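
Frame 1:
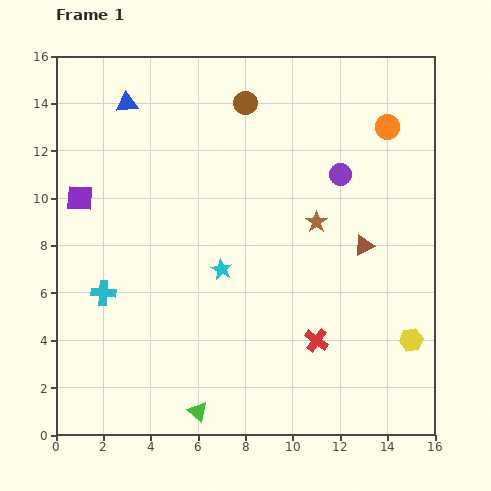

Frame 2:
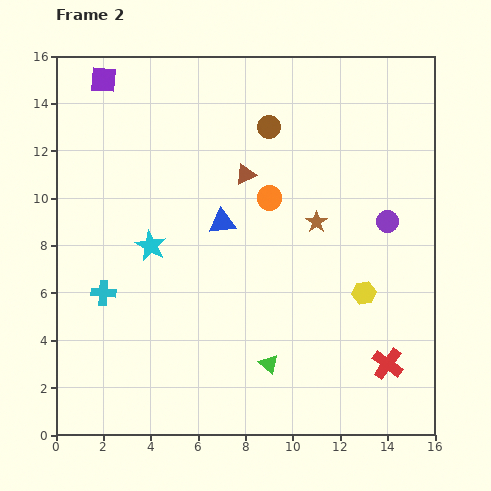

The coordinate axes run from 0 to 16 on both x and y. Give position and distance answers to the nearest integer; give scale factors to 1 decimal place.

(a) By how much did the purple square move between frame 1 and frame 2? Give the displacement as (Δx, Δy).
(1, 5)

The purple square was at (1, 10) in frame 1 and (2, 15) in frame 2.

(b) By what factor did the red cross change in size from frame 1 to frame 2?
1.3×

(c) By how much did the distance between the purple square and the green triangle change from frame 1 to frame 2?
+4

Distance in frame 1: 10. Distance in frame 2: 14.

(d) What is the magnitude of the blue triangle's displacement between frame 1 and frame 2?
6

The blue triangle moved from (3, 14) to (7, 9), a distance of √(4² + 5²) ≈ 6.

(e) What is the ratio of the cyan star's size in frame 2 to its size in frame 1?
1.5×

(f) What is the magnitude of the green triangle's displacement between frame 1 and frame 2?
4

The green triangle moved from (6, 1) to (9, 3), a distance of √(3² + 2²) ≈ 4.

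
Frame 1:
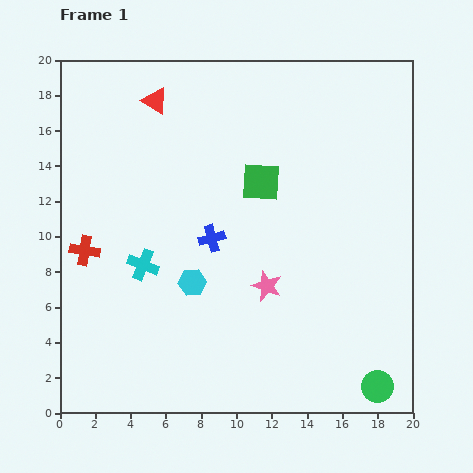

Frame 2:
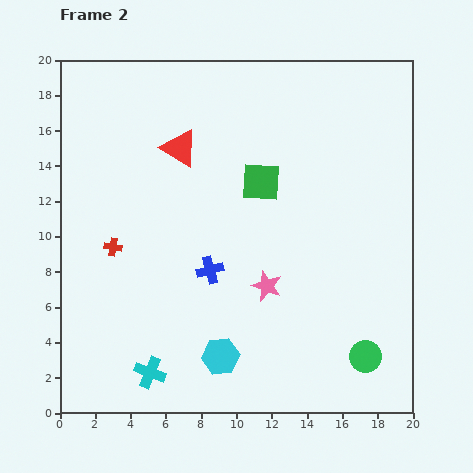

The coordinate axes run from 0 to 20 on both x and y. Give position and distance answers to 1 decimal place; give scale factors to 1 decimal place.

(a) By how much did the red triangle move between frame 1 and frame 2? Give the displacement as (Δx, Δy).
(1.4, -2.7)

The red triangle was at (5.4, 17.7) in frame 1 and (6.8, 15.0) in frame 2.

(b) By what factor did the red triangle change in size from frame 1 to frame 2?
1.4×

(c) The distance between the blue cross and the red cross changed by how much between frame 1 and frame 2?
-1.5

Distance in frame 1: 7.2. Distance in frame 2: 5.7.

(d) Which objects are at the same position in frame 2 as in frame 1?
the pink star, the green square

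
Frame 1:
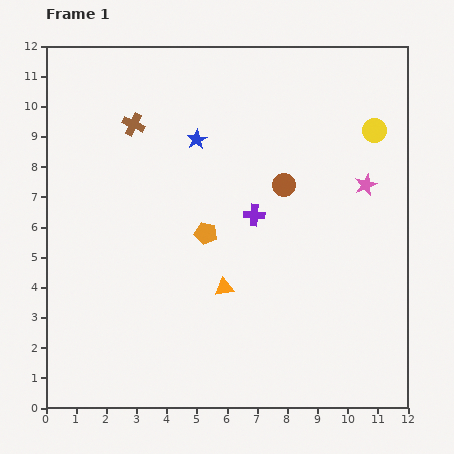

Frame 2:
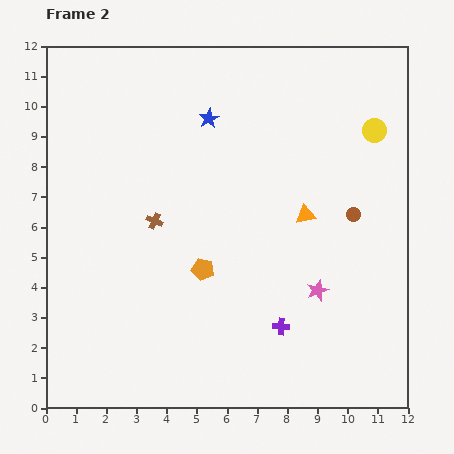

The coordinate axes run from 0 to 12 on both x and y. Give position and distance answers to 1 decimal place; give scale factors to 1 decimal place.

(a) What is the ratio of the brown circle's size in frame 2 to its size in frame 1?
0.6×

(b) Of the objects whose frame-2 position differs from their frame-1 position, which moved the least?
the blue star

(moved 0.8)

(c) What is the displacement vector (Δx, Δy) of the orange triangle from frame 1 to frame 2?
(2.7, 2.4)

The orange triangle was at (5.9, 4.0) in frame 1 and (8.6, 6.4) in frame 2.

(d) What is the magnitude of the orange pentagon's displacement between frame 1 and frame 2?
1.2

The orange pentagon moved from (5.3, 5.8) to (5.2, 4.6), a distance of √(0.1² + 1.2²) ≈ 1.2.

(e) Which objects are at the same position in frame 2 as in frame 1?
the yellow circle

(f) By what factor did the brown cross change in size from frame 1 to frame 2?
0.7×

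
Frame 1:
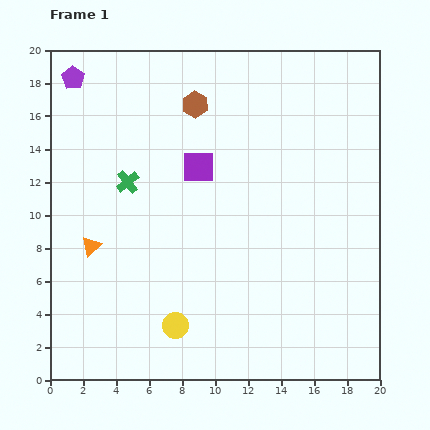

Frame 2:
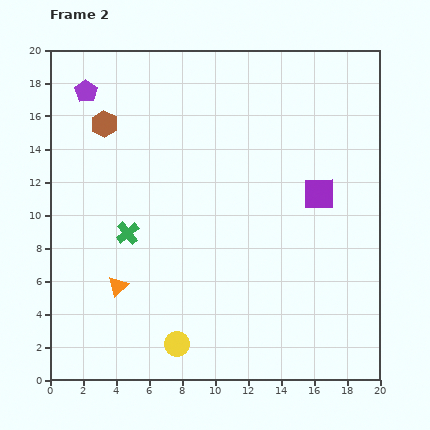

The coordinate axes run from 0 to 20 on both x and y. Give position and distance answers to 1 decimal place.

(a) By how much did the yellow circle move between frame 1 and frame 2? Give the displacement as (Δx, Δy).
(0.1, -1.1)

The yellow circle was at (7.6, 3.3) in frame 1 and (7.7, 2.2) in frame 2.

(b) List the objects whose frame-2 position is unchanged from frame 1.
none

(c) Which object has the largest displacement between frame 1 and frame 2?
the purple square

(moved 7.5; next 5.6)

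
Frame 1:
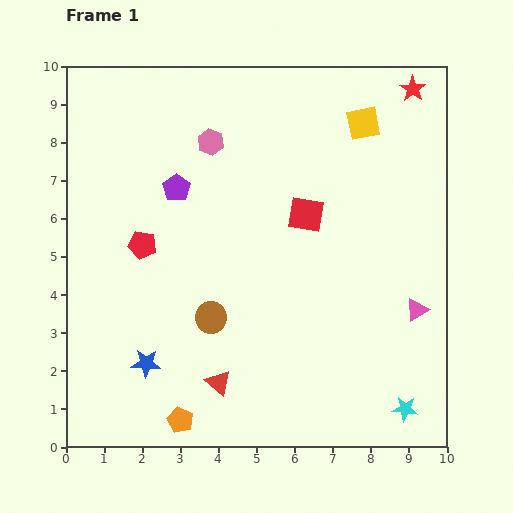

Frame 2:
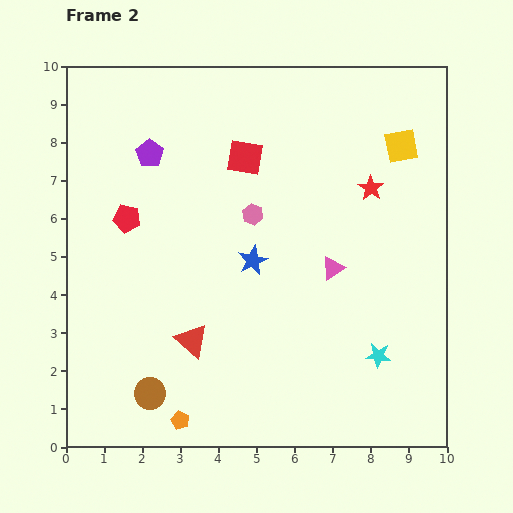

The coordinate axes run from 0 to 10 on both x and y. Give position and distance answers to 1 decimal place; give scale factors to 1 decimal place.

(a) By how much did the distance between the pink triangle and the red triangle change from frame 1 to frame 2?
-1.3

Distance in frame 1: 5.5. Distance in frame 2: 4.2.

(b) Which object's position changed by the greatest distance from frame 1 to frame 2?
the blue star

(moved 3.9; next 2.8)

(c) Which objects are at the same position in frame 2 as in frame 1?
the orange pentagon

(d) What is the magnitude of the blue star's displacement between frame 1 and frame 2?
3.9

The blue star moved from (2.1, 2.2) to (4.9, 4.9), a distance of √(2.8² + 2.7²) ≈ 3.9.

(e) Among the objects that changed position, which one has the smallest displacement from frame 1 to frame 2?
the red pentagon

(moved 0.8)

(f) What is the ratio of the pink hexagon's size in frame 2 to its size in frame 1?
0.8×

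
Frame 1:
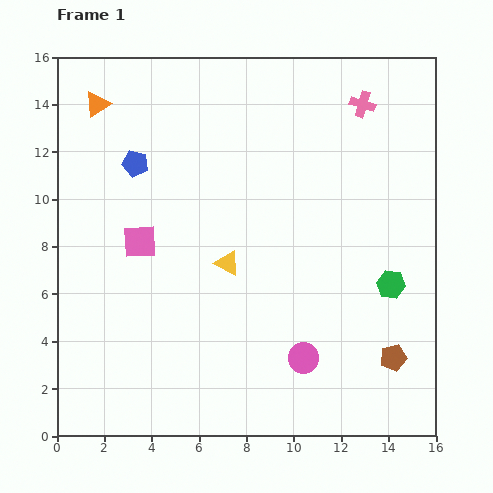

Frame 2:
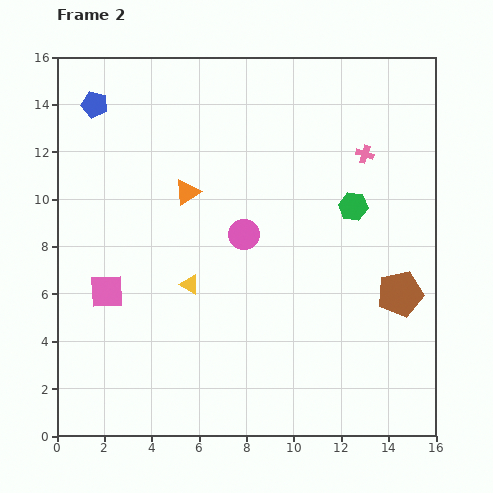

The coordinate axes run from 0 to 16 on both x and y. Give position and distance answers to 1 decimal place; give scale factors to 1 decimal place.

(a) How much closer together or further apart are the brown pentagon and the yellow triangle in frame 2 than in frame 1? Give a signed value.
+0.8

Distance in frame 1: 8.1. Distance in frame 2: 8.9.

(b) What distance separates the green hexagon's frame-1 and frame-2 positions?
3.7

The green hexagon moved from (14.1, 6.4) to (12.5, 9.7), a distance of √(1.6² + 3.3²) ≈ 3.7.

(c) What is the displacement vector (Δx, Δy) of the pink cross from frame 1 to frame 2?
(0.1, -2.1)

The pink cross was at (12.9, 14.0) in frame 1 and (13.0, 11.9) in frame 2.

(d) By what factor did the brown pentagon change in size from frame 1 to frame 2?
1.7×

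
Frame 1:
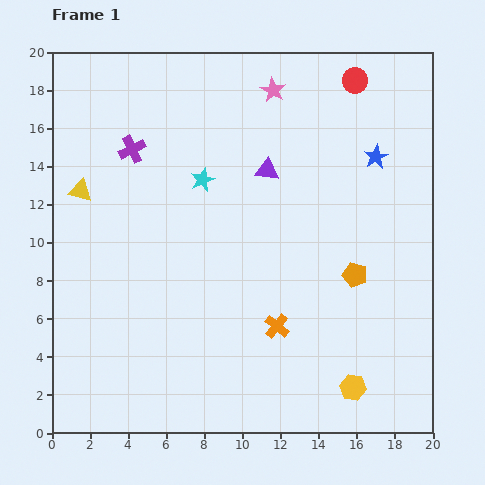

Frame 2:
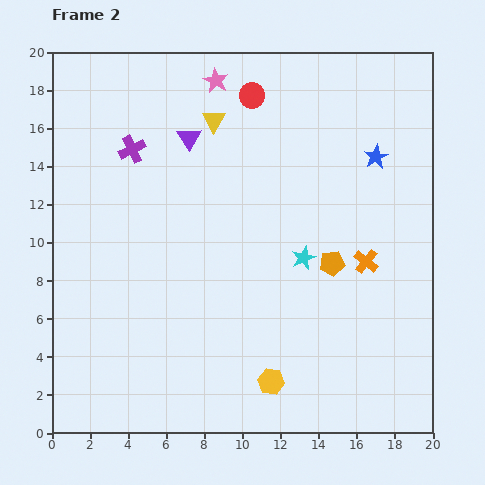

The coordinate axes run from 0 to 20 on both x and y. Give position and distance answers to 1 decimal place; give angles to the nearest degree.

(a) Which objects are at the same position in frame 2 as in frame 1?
the purple cross, the blue star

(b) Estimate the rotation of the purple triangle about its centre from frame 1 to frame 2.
51° clockwise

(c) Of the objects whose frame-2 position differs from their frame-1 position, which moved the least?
the orange pentagon

(moved 1.3)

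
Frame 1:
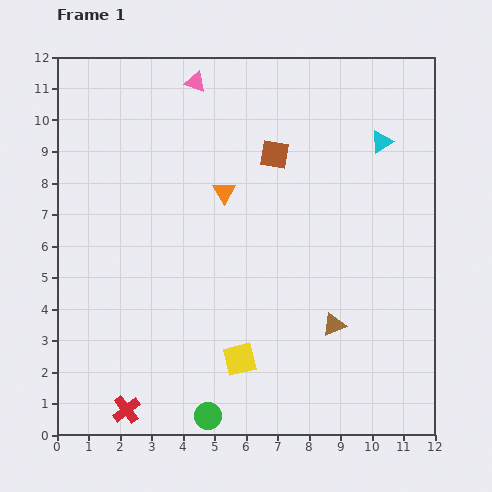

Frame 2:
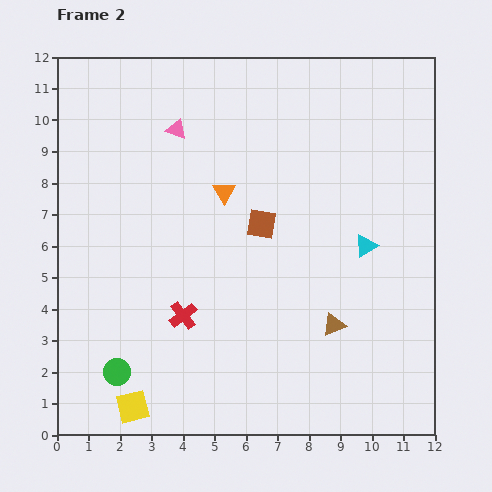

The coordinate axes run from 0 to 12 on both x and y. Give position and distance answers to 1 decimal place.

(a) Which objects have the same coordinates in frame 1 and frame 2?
the brown triangle, the orange triangle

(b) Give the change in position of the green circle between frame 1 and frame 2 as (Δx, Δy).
(-2.9, 1.4)

The green circle was at (4.8, 0.6) in frame 1 and (1.9, 2.0) in frame 2.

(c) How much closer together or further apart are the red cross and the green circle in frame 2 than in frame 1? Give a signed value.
+0.2

Distance in frame 1: 2.6. Distance in frame 2: 2.8.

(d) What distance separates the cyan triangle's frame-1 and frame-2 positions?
3.3

The cyan triangle moved from (10.3, 9.3) to (9.8, 6.0), a distance of √(0.5² + 3.3²) ≈ 3.3.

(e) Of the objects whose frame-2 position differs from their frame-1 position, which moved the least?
the pink triangle

(moved 1.6)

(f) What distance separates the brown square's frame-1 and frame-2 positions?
2.2

The brown square moved from (6.9, 8.9) to (6.5, 6.7), a distance of √(0.4² + 2.2²) ≈ 2.2.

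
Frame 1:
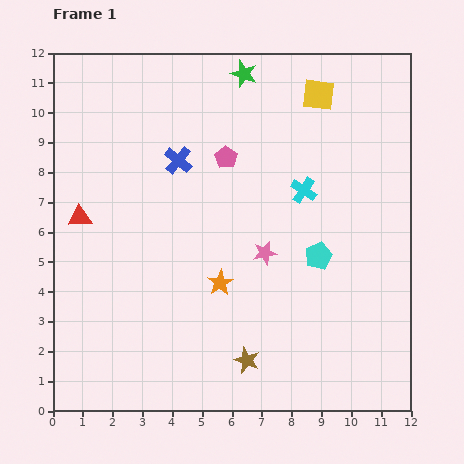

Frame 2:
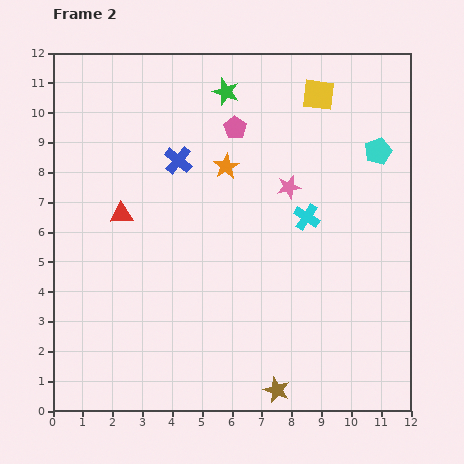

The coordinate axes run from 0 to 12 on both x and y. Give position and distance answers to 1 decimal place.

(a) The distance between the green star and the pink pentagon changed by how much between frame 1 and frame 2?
-1.7

Distance in frame 1: 2.9. Distance in frame 2: 1.2.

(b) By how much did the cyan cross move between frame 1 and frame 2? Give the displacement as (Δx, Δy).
(0.1, -0.9)

The cyan cross was at (8.4, 7.4) in frame 1 and (8.5, 6.5) in frame 2.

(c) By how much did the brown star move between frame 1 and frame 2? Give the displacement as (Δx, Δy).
(1.0, -1.0)

The brown star was at (6.5, 1.7) in frame 1 and (7.5, 0.7) in frame 2.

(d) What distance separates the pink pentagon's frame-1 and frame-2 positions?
1.0

The pink pentagon moved from (5.8, 8.5) to (6.1, 9.5), a distance of √(0.3² + 1.0²) ≈ 1.0.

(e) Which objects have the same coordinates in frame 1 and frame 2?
the yellow square, the blue cross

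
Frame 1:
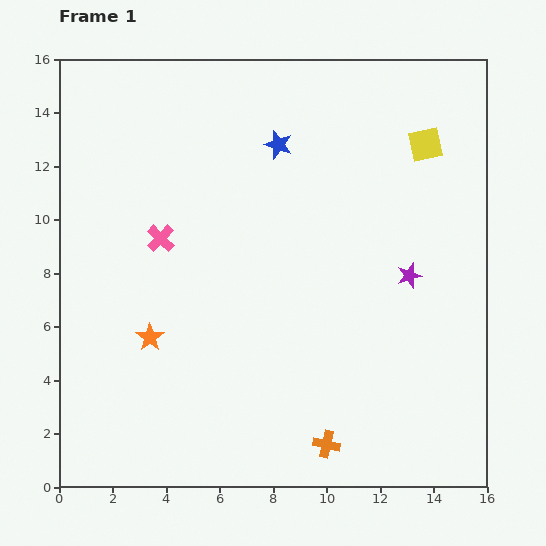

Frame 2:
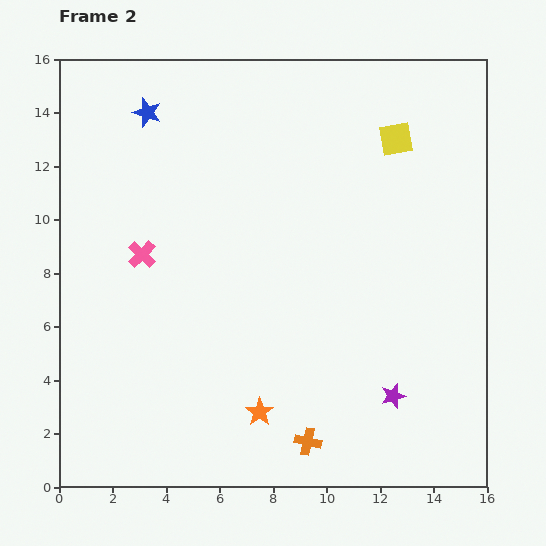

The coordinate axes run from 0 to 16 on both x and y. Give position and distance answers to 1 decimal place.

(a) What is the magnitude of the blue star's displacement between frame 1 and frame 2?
5.0

The blue star moved from (8.2, 12.8) to (3.3, 14.0), a distance of √(4.9² + 1.2²) ≈ 5.0.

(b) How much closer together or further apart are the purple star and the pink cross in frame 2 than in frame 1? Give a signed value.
+1.4

Distance in frame 1: 9.4. Distance in frame 2: 10.8.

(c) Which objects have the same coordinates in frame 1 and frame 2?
none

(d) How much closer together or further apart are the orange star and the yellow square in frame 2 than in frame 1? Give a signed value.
-1.2

Distance in frame 1: 12.6. Distance in frame 2: 11.4.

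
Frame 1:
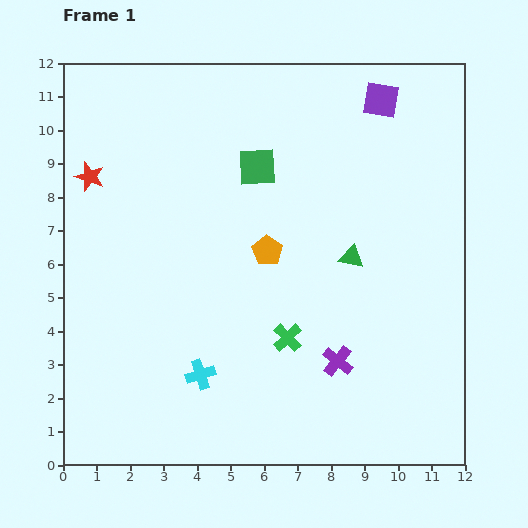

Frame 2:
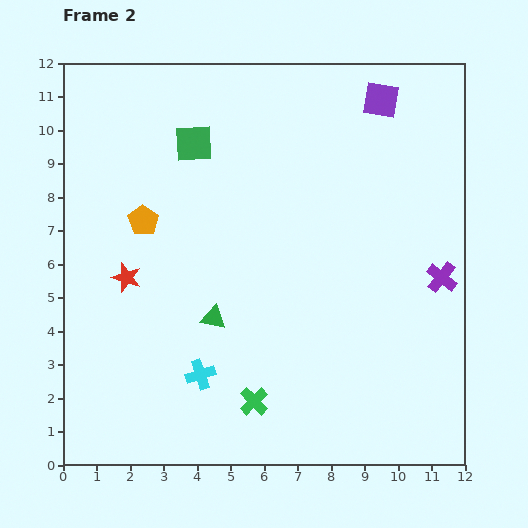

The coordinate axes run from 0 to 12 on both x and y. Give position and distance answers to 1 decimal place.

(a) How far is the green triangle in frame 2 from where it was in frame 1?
4.5

The green triangle moved from (8.6, 6.2) to (4.5, 4.4), a distance of √(4.1² + 1.8²) ≈ 4.5.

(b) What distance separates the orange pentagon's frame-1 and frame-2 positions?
3.8

The orange pentagon moved from (6.1, 6.4) to (2.4, 7.3), a distance of √(3.7² + 0.9²) ≈ 3.8.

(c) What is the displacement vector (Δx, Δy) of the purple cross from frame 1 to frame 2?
(3.1, 2.5)

The purple cross was at (8.2, 3.1) in frame 1 and (11.3, 5.6) in frame 2.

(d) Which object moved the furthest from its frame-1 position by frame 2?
the green triangle

(moved 4.5; next 4.0)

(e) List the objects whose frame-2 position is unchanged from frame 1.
the cyan cross, the purple square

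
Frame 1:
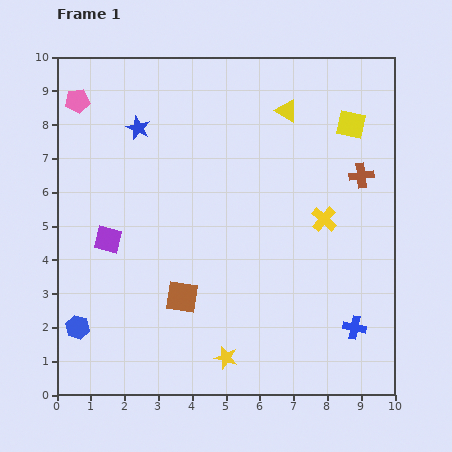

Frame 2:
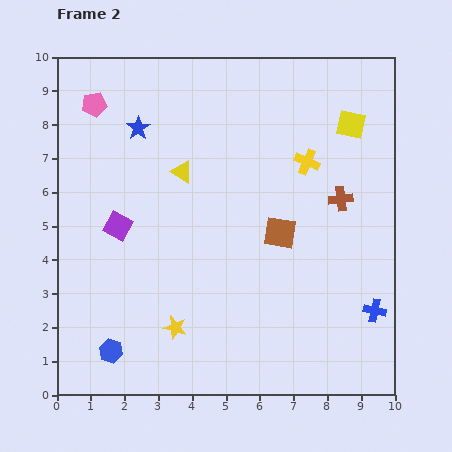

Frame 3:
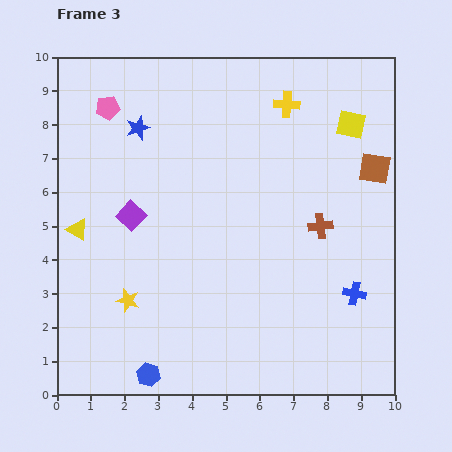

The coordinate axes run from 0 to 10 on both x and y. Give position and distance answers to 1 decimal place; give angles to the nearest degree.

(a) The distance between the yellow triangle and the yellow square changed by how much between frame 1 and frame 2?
+3.3

Distance in frame 1: 1.9. Distance in frame 2: 5.2.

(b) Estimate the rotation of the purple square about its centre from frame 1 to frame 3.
30° clockwise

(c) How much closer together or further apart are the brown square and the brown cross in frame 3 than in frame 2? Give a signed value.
+0.2

Distance in frame 2: 2.1. Distance in frame 3: 2.3.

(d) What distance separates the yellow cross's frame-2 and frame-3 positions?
1.8

The yellow cross moved from (7.4, 6.9) to (6.8, 8.6), a distance of √(0.6² + 1.7²) ≈ 1.8.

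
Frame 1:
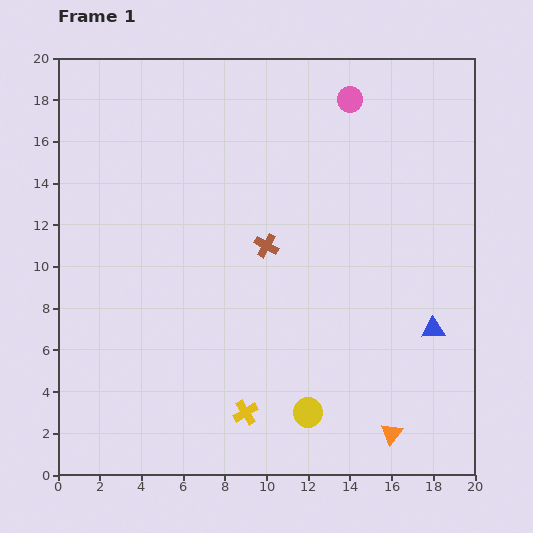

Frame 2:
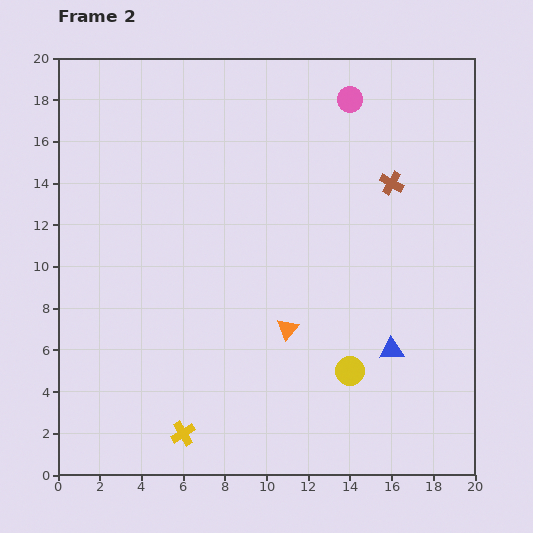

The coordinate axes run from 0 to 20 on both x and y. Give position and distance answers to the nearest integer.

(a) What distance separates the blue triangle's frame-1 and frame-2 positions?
2

The blue triangle moved from (18, 7) to (16, 6), a distance of √(2² + 1²) ≈ 2.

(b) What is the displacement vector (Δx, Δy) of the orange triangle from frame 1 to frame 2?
(-5, 5)

The orange triangle was at (16, 2) in frame 1 and (11, 7) in frame 2.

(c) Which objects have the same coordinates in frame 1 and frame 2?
the pink circle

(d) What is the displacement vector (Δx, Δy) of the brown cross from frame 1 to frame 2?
(6, 3)

The brown cross was at (10, 11) in frame 1 and (16, 14) in frame 2.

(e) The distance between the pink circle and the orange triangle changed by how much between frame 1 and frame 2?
-5

Distance in frame 1: 16. Distance in frame 2: 11.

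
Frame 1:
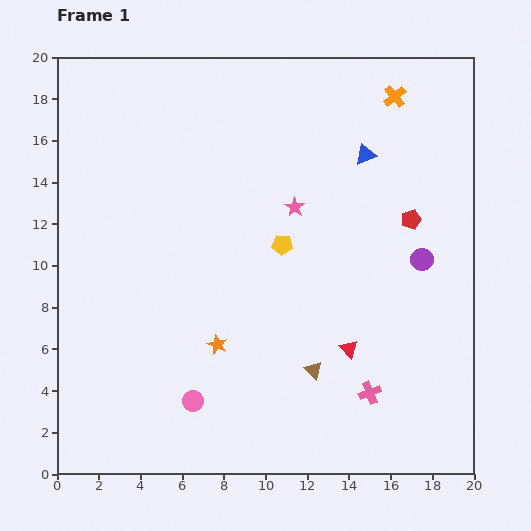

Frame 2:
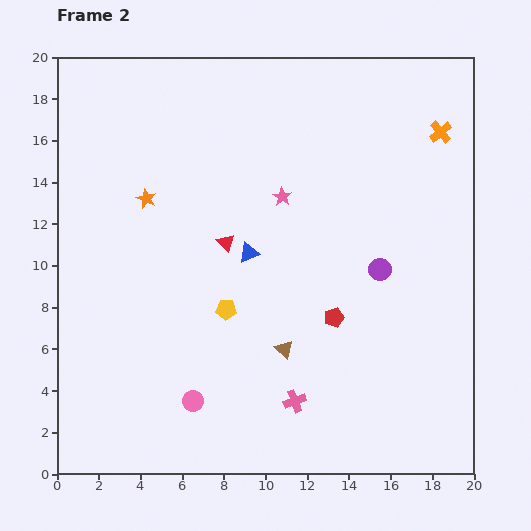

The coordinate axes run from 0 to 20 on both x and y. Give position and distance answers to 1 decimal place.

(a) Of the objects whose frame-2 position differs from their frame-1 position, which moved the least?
the pink star

(moved 0.8)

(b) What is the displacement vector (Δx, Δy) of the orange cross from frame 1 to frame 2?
(2.2, -1.7)

The orange cross was at (16.2, 18.1) in frame 1 and (18.4, 16.4) in frame 2.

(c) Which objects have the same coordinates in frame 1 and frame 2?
the pink circle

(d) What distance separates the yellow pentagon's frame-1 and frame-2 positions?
4.1

The yellow pentagon moved from (10.8, 11.0) to (8.1, 7.9), a distance of √(2.7² + 3.1²) ≈ 4.1.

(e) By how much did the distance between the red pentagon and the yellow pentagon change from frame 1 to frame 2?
-1.1

Distance in frame 1: 6.3. Distance in frame 2: 5.2.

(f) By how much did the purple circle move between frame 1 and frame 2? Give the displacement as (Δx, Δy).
(-2.0, -0.5)

The purple circle was at (17.5, 10.3) in frame 1 and (15.5, 9.8) in frame 2.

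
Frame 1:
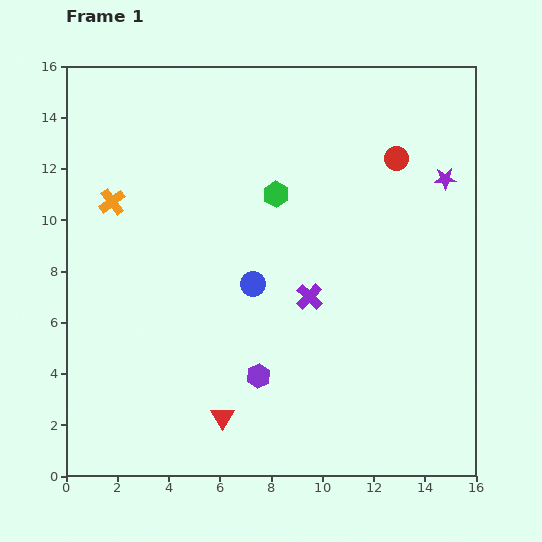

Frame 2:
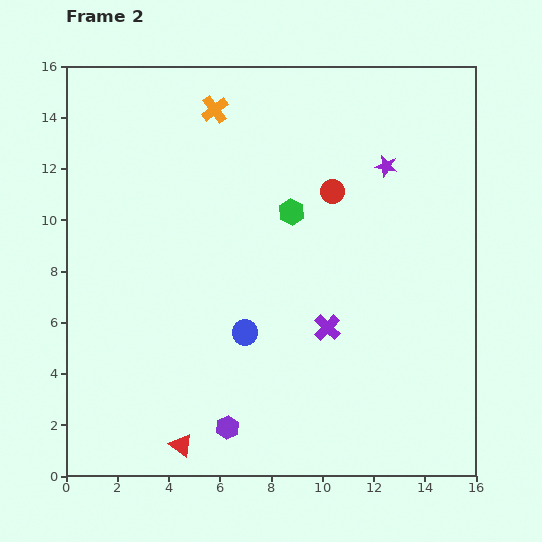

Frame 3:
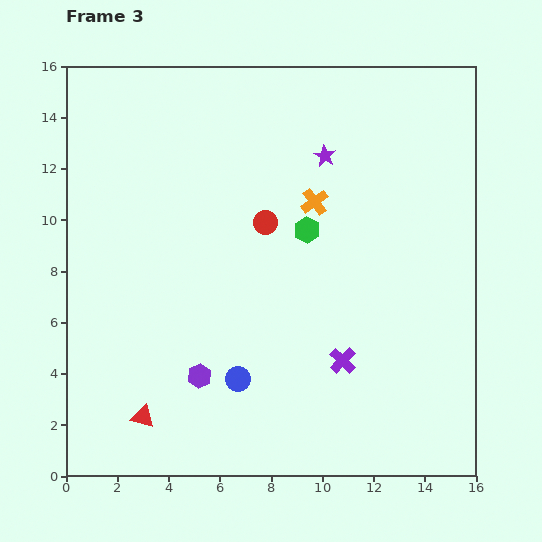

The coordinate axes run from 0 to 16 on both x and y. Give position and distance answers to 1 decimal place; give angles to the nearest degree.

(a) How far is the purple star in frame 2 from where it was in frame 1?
2.4

The purple star moved from (14.8, 11.6) to (12.5, 12.1), a distance of √(2.3² + 0.5²) ≈ 2.4.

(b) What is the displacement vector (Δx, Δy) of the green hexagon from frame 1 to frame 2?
(0.6, -0.7)

The green hexagon was at (8.2, 11.0) in frame 1 and (8.8, 10.3) in frame 2.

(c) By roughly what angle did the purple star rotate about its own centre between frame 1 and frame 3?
31° clockwise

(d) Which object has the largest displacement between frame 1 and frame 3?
the orange cross

(moved 7.9; next 5.7)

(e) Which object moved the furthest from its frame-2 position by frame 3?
the orange cross

(moved 5.3; next 2.9)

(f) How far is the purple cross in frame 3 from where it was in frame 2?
1.4

The purple cross moved from (10.2, 5.8) to (10.8, 4.5), a distance of √(0.6² + 1.3²) ≈ 1.4.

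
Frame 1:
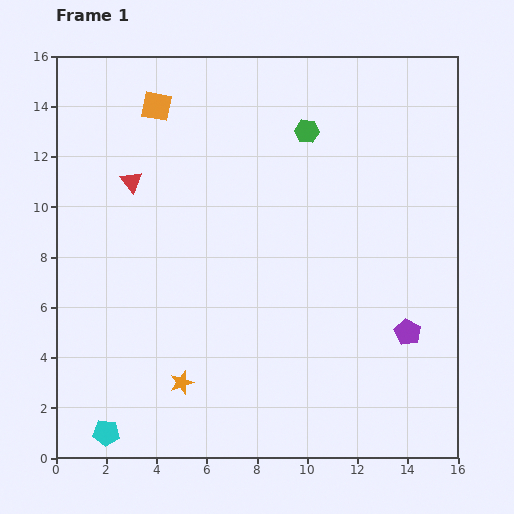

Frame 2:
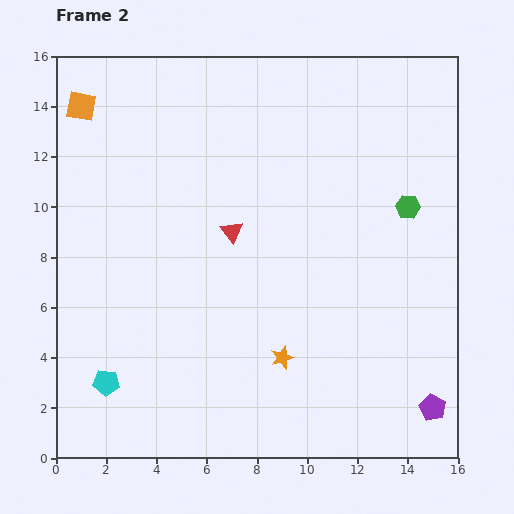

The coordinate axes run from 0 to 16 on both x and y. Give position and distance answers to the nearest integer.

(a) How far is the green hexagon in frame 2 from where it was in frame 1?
5

The green hexagon moved from (10, 13) to (14, 10), a distance of √(4² + 3²) ≈ 5.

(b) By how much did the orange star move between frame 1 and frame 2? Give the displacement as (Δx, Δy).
(4, 1)

The orange star was at (5, 3) in frame 1 and (9, 4) in frame 2.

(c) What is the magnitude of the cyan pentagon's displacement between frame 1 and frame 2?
2

The cyan pentagon moved from (2, 1) to (2, 3), a distance of √(0² + 2²) ≈ 2.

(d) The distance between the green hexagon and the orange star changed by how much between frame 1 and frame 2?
-3

Distance in frame 1: 11. Distance in frame 2: 8.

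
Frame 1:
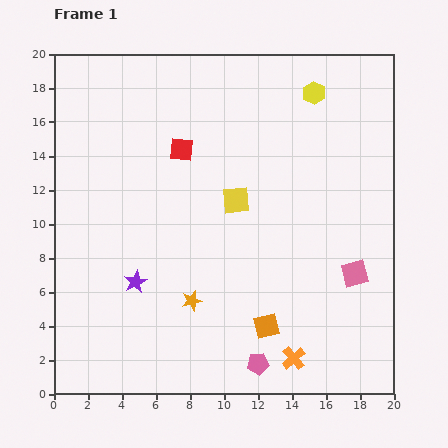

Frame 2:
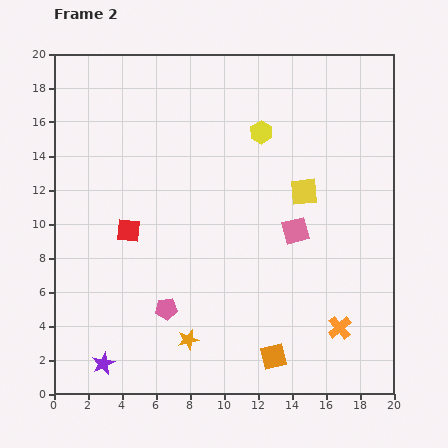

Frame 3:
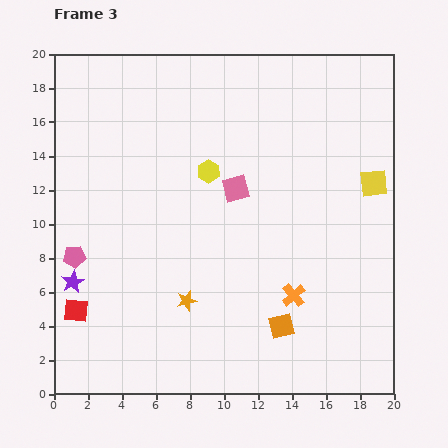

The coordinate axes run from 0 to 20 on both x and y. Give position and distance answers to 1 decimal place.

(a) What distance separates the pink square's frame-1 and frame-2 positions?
4.3

The pink square moved from (17.7, 7.1) to (14.2, 9.6), a distance of √(3.5² + 2.5²) ≈ 4.3.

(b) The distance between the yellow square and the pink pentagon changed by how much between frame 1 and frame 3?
+8.4

Distance in frame 1: 9.7. Distance in frame 3: 18.1.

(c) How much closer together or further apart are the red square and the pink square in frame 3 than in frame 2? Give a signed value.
+2.0

Distance in frame 2: 9.8. Distance in frame 3: 11.8.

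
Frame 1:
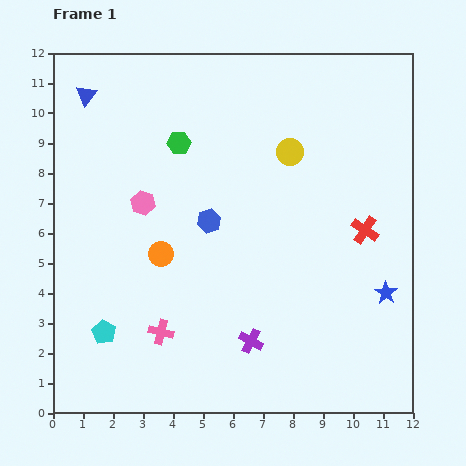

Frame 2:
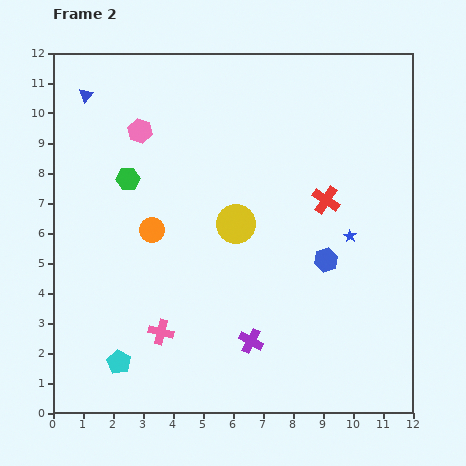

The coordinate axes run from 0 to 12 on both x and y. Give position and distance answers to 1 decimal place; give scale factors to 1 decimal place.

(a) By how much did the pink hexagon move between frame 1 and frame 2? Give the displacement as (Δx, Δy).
(-0.1, 2.4)

The pink hexagon was at (3.0, 7.0) in frame 1 and (2.9, 9.4) in frame 2.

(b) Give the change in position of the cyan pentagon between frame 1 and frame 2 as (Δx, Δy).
(0.5, -1.0)

The cyan pentagon was at (1.7, 2.7) in frame 1 and (2.2, 1.7) in frame 2.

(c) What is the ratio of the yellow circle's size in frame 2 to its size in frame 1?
1.4×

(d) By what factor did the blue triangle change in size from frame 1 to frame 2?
0.7×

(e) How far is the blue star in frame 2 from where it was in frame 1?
2.2

The blue star moved from (11.1, 4.0) to (9.9, 5.9), a distance of √(1.2² + 1.9²) ≈ 2.2.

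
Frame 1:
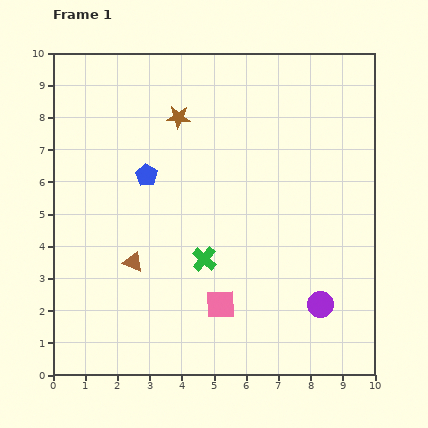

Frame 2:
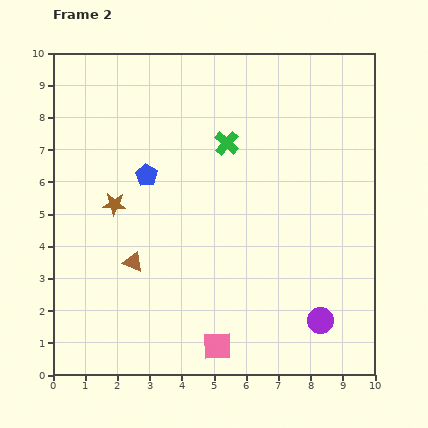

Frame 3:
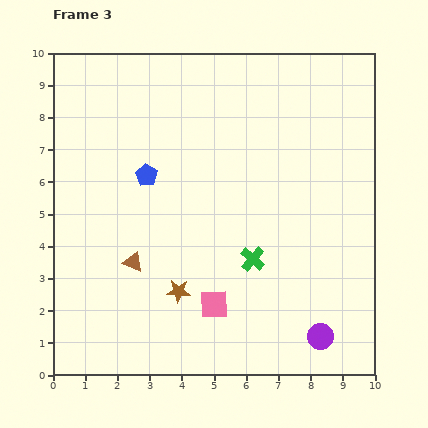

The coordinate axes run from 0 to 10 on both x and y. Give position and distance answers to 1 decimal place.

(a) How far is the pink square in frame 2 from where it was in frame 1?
1.3

The pink square moved from (5.2, 2.2) to (5.1, 0.9), a distance of √(0.1² + 1.3²) ≈ 1.3.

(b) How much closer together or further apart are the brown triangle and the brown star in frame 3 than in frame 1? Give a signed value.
-3.0

Distance in frame 1: 4.7. Distance in frame 3: 1.7.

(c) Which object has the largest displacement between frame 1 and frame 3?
the brown star

(moved 5.4; next 1.5)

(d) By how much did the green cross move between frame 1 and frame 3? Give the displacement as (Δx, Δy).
(1.5, 0.0)

The green cross was at (4.7, 3.6) in frame 1 and (6.2, 3.6) in frame 3.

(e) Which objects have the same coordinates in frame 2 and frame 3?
the brown triangle, the blue pentagon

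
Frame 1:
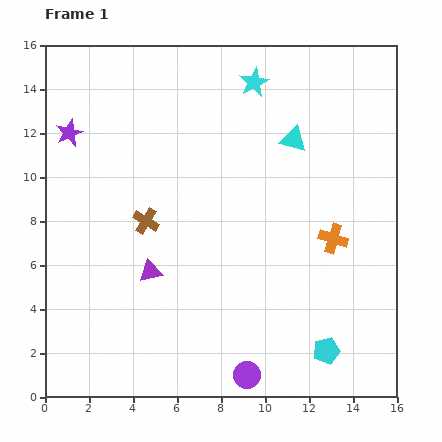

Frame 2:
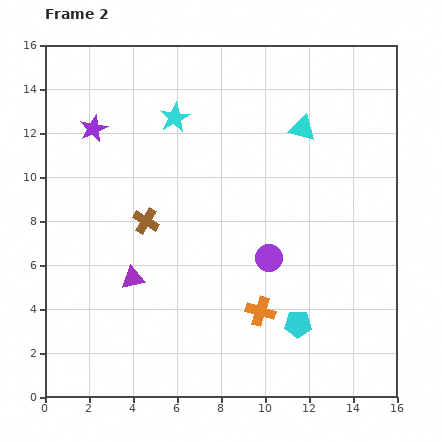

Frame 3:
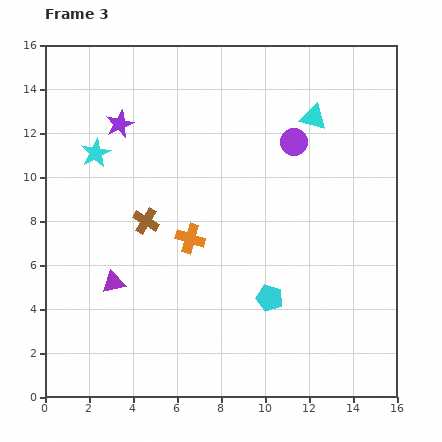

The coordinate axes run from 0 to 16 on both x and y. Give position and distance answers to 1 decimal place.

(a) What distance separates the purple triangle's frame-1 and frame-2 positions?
0.9

The purple triangle moved from (4.8, 5.7) to (4.0, 5.4), a distance of √(0.8² + 0.3²) ≈ 0.9.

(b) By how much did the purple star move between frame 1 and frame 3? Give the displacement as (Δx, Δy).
(2.3, 0.4)

The purple star was at (1.1, 12.0) in frame 1 and (3.4, 12.4) in frame 3.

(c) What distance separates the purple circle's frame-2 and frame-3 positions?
5.4

The purple circle moved from (10.2, 6.3) to (11.3, 11.6), a distance of √(1.1² + 5.3²) ≈ 5.4.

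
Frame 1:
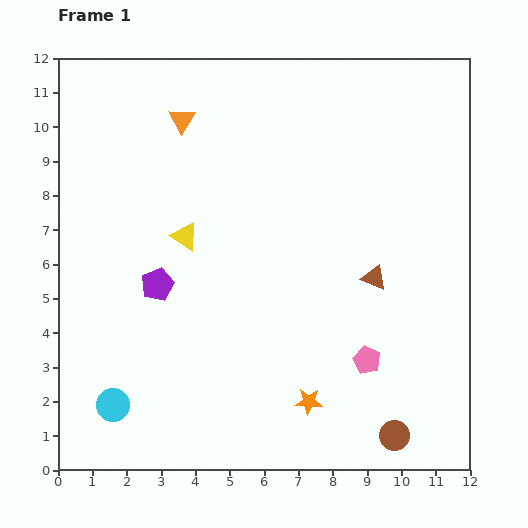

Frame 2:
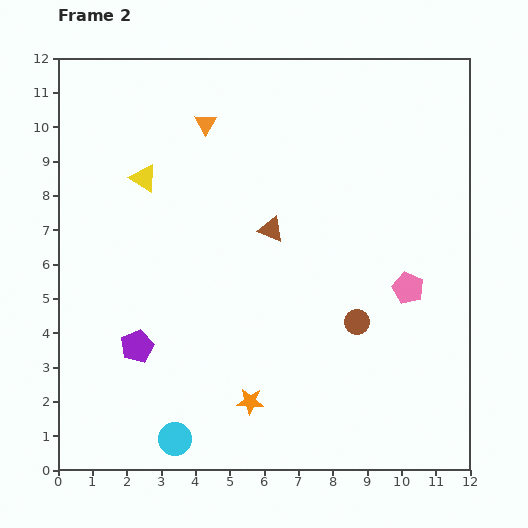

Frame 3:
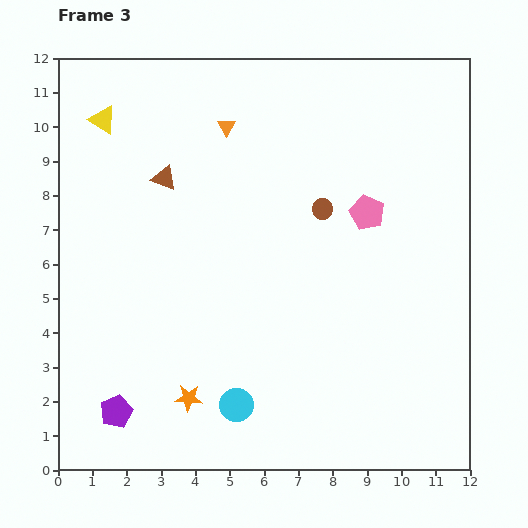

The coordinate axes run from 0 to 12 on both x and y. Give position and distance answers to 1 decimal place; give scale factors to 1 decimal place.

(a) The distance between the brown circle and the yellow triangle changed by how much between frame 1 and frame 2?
-0.9

Distance in frame 1: 8.4. Distance in frame 2: 7.5.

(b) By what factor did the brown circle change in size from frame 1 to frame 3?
0.7×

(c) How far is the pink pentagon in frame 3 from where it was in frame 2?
2.5

The pink pentagon moved from (10.2, 5.3) to (9.0, 7.5), a distance of √(1.2² + 2.2²) ≈ 2.5.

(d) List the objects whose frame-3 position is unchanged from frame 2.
none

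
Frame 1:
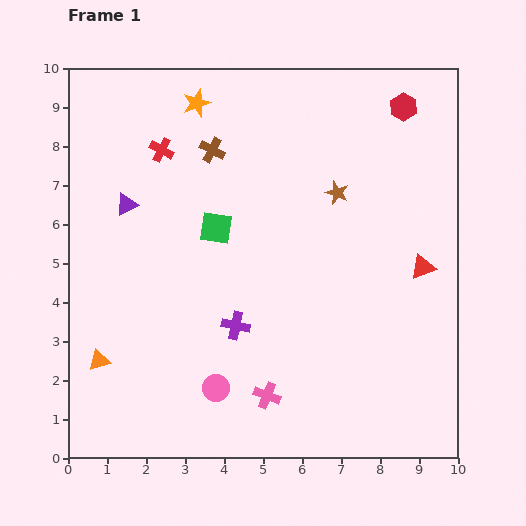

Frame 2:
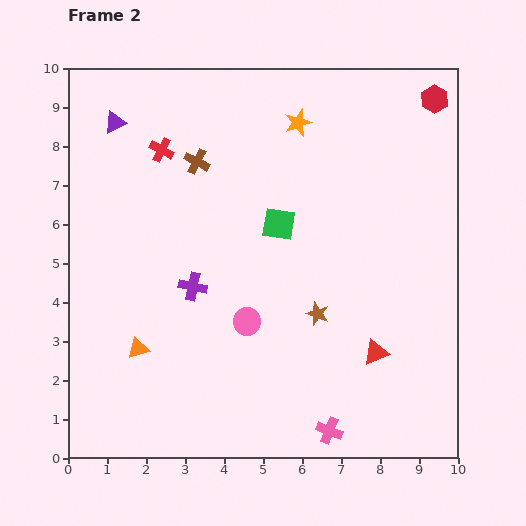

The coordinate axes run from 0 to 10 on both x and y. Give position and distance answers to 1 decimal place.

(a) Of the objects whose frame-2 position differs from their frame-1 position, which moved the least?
the brown cross

(moved 0.5)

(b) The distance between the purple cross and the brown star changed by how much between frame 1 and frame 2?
-1.0

Distance in frame 1: 4.3. Distance in frame 2: 3.3.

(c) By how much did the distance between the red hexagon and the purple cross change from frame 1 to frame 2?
+0.7

Distance in frame 1: 7.1. Distance in frame 2: 7.8.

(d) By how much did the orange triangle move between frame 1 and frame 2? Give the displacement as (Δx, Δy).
(1.0, 0.3)

The orange triangle was at (0.8, 2.5) in frame 1 and (1.8, 2.8) in frame 2.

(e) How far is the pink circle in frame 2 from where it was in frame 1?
1.9

The pink circle moved from (3.8, 1.8) to (4.6, 3.5), a distance of √(0.8² + 1.7²) ≈ 1.9.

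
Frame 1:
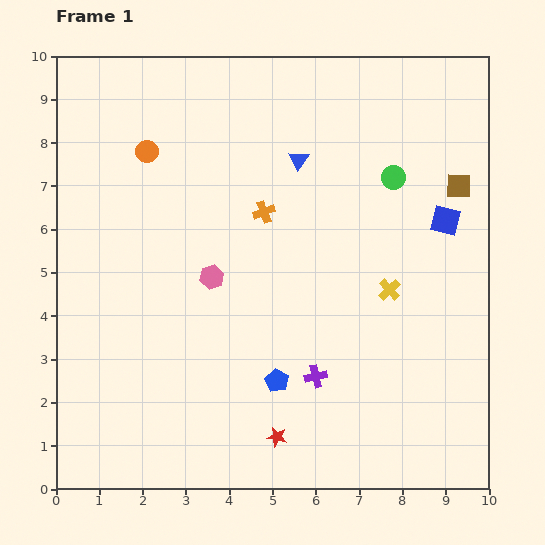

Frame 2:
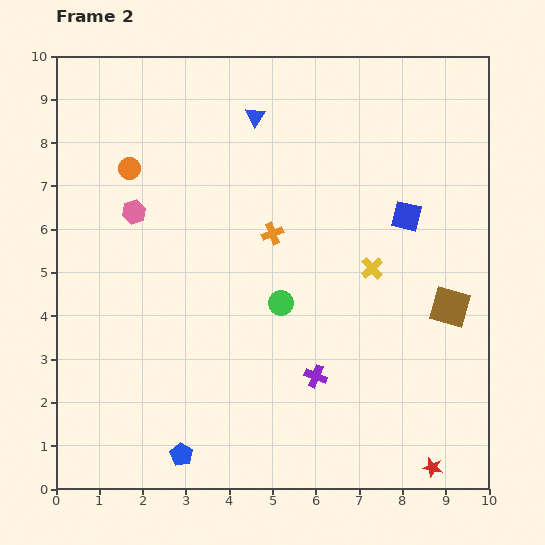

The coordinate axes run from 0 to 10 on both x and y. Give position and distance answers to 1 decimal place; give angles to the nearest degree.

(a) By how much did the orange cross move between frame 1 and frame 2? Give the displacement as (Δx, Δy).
(0.2, -0.5)

The orange cross was at (4.8, 6.4) in frame 1 and (5.0, 5.9) in frame 2.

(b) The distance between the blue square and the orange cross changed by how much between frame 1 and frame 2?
-1.1

Distance in frame 1: 4.2. Distance in frame 2: 3.1.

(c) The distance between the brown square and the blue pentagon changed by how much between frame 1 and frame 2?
+0.9

Distance in frame 1: 6.2. Distance in frame 2: 7.1.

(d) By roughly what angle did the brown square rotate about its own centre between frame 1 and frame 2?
15° clockwise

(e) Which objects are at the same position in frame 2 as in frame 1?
the purple cross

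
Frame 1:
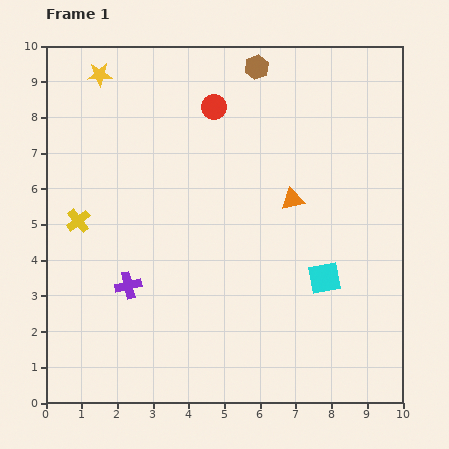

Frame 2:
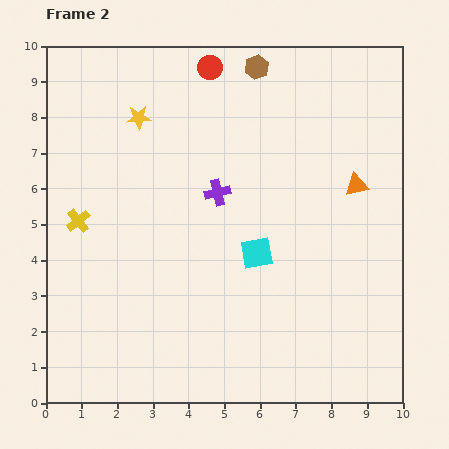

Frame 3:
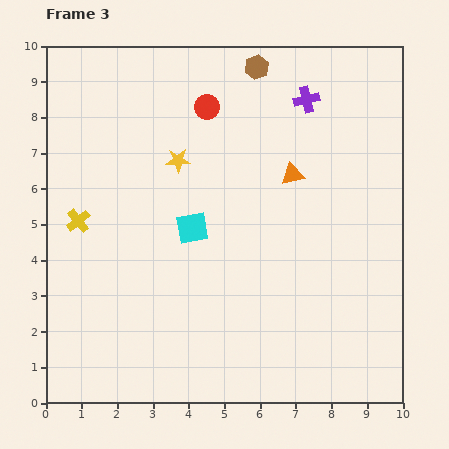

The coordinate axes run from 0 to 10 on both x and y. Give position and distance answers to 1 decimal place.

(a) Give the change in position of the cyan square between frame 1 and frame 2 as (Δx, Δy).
(-1.9, 0.7)

The cyan square was at (7.8, 3.5) in frame 1 and (5.9, 4.2) in frame 2.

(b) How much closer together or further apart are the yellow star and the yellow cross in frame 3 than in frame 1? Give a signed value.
-0.8

Distance in frame 1: 4.1. Distance in frame 3: 3.3.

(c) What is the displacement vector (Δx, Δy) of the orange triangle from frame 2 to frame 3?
(-1.8, 0.3)

The orange triangle was at (8.7, 6.1) in frame 2 and (6.9, 6.4) in frame 3.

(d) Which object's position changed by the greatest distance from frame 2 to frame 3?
the purple cross

(moved 3.6; next 1.9)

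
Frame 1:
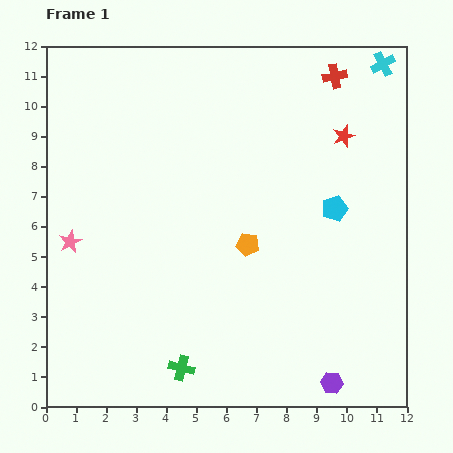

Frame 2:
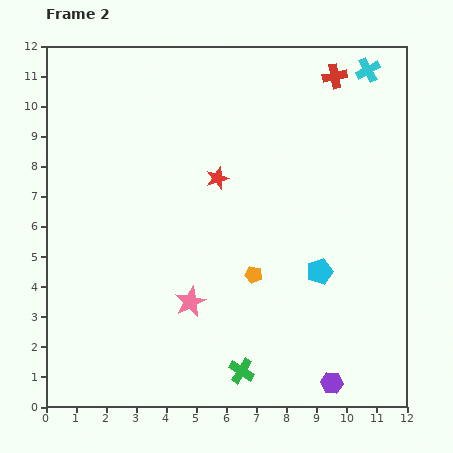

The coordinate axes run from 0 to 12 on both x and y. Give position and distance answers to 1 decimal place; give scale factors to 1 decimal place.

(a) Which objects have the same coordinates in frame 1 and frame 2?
the purple hexagon, the red cross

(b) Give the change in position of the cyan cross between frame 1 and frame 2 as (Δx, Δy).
(-0.5, -0.2)

The cyan cross was at (11.2, 11.4) in frame 1 and (10.7, 11.2) in frame 2.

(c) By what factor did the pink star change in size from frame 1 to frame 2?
1.3×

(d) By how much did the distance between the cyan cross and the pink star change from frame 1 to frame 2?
-2.3

Distance in frame 1: 12.0. Distance in frame 2: 9.7.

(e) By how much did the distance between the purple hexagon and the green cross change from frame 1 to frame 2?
-2.0

Distance in frame 1: 5.0. Distance in frame 2: 3.0.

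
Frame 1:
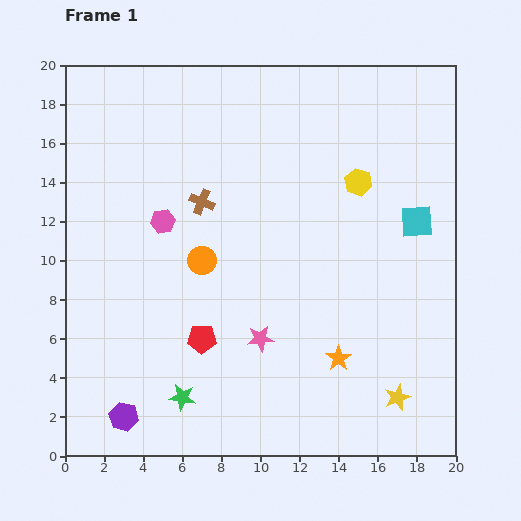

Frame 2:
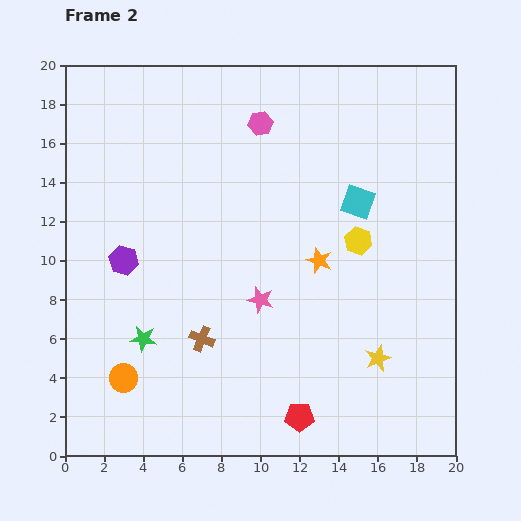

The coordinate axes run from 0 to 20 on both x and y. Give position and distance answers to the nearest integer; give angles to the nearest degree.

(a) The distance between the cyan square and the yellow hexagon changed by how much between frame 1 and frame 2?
-2

Distance in frame 1: 4. Distance in frame 2: 2.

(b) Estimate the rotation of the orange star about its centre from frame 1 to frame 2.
16° counter-clockwise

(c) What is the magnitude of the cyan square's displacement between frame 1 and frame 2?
3

The cyan square moved from (18, 12) to (15, 13), a distance of √(3² + 1²) ≈ 3.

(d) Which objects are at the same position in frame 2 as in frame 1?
none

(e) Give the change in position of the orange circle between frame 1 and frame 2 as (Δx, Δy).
(-4, -6)

The orange circle was at (7, 10) in frame 1 and (3, 4) in frame 2.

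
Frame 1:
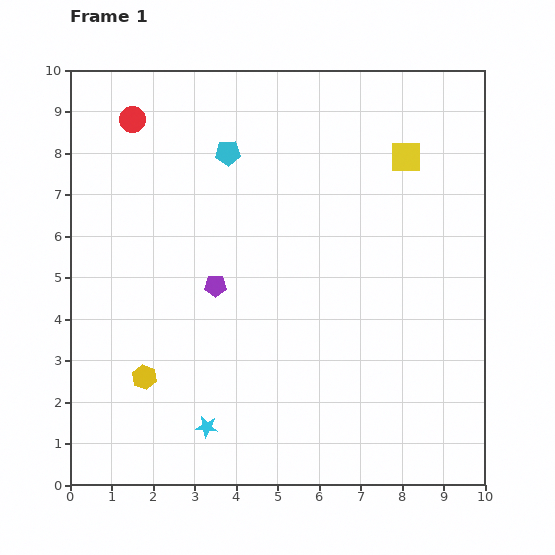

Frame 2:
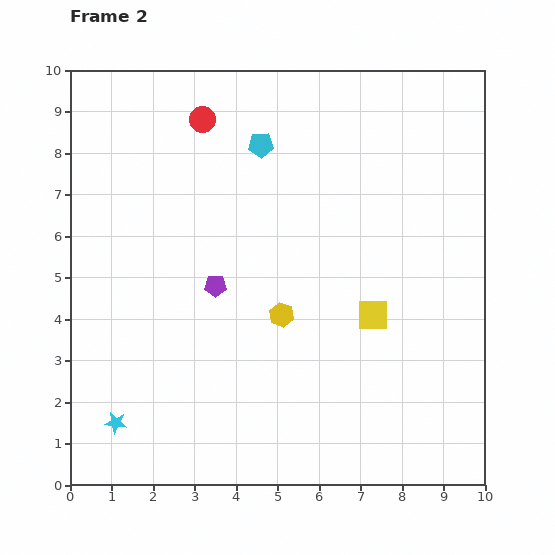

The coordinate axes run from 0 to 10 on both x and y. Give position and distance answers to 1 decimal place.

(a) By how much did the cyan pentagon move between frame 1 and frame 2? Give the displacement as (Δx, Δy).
(0.8, 0.2)

The cyan pentagon was at (3.8, 8.0) in frame 1 and (4.6, 8.2) in frame 2.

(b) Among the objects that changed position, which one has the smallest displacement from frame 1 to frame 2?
the cyan pentagon

(moved 0.8)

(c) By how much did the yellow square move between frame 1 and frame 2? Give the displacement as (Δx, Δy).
(-0.8, -3.8)

The yellow square was at (8.1, 7.9) in frame 1 and (7.3, 4.1) in frame 2.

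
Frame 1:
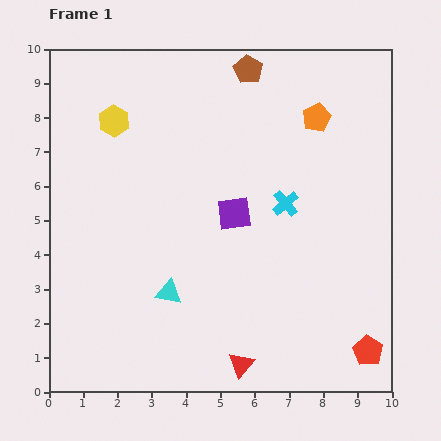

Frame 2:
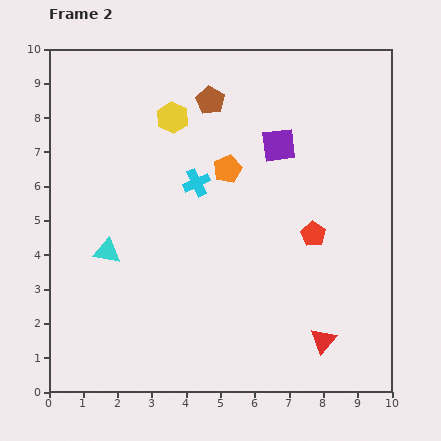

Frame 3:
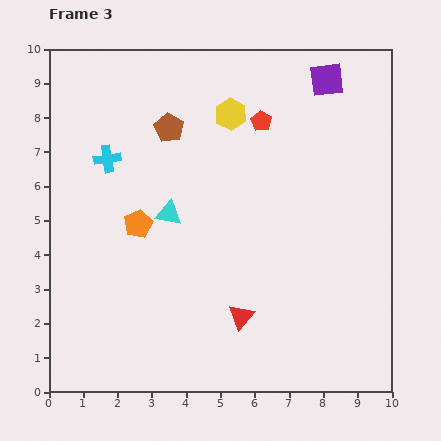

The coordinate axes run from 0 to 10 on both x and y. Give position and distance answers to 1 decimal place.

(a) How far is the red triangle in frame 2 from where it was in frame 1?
2.5

The red triangle moved from (5.6, 0.8) to (8.0, 1.5), a distance of √(2.4² + 0.7²) ≈ 2.5.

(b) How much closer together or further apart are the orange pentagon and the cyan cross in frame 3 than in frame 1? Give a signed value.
-0.6

Distance in frame 1: 2.7. Distance in frame 3: 2.1.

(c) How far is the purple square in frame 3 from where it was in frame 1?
4.7

The purple square moved from (5.4, 5.2) to (8.1, 9.1), a distance of √(2.7² + 3.9²) ≈ 4.7.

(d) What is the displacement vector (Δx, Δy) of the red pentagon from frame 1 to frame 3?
(-3.1, 6.7)

The red pentagon was at (9.3, 1.2) in frame 1 and (6.2, 7.9) in frame 3.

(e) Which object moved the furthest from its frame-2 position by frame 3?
the red pentagon

(moved 3.6; next 3.1)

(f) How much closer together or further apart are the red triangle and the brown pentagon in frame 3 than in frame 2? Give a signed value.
-1.8

Distance in frame 2: 7.7. Distance in frame 3: 5.9.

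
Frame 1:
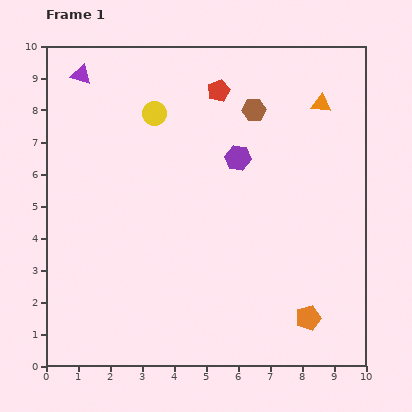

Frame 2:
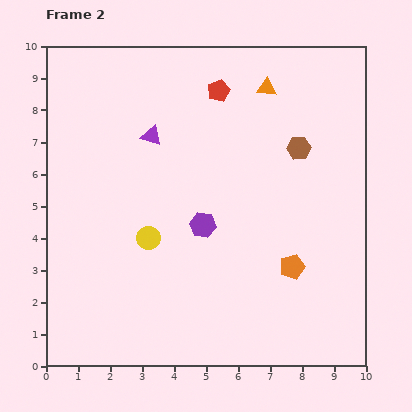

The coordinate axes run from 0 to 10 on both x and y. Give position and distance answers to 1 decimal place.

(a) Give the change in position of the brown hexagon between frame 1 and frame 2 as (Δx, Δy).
(1.4, -1.2)

The brown hexagon was at (6.5, 8.0) in frame 1 and (7.9, 6.8) in frame 2.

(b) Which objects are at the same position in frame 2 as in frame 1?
the red pentagon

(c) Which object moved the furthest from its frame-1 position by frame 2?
the yellow circle

(moved 3.9; next 2.9)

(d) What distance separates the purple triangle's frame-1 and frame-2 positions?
2.9

The purple triangle moved from (1.1, 9.1) to (3.3, 7.2), a distance of √(2.2² + 1.9²) ≈ 2.9.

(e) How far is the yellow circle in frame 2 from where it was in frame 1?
3.9

The yellow circle moved from (3.4, 7.9) to (3.2, 4.0), a distance of √(0.2² + 3.9²) ≈ 3.9.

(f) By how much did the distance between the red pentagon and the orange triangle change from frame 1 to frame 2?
-1.7

Distance in frame 1: 3.2. Distance in frame 2: 1.5.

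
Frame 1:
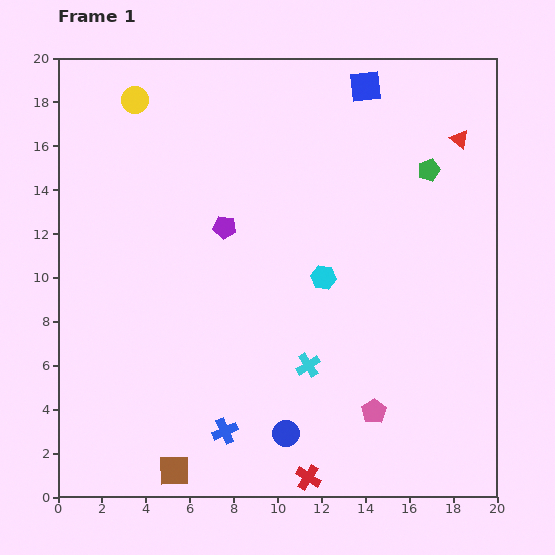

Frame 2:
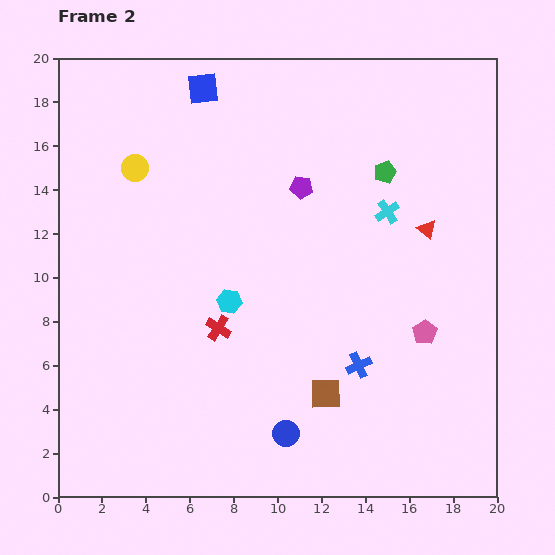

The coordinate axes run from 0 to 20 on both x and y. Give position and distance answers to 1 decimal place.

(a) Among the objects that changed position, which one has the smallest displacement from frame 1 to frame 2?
the green pentagon

(moved 2.0)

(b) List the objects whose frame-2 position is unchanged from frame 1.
the blue circle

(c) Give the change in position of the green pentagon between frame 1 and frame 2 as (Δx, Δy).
(-2.0, -0.1)

The green pentagon was at (16.9, 14.9) in frame 1 and (14.9, 14.8) in frame 2.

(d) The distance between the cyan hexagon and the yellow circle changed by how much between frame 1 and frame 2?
-4.3

Distance in frame 1: 11.8. Distance in frame 2: 7.5.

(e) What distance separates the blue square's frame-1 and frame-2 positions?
7.4

The blue square moved from (14.0, 18.7) to (6.6, 18.6), a distance of √(7.4² + 0.1²) ≈ 7.4.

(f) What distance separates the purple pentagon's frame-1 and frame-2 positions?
3.9

The purple pentagon moved from (7.6, 12.3) to (11.1, 14.1), a distance of √(3.5² + 1.8²) ≈ 3.9.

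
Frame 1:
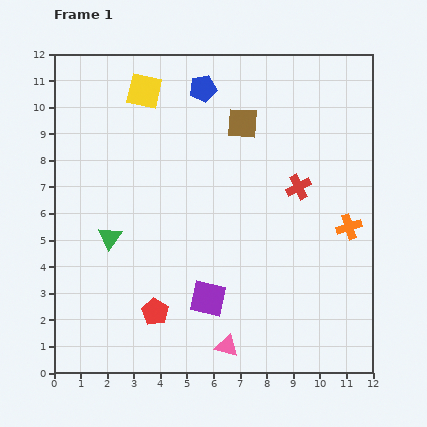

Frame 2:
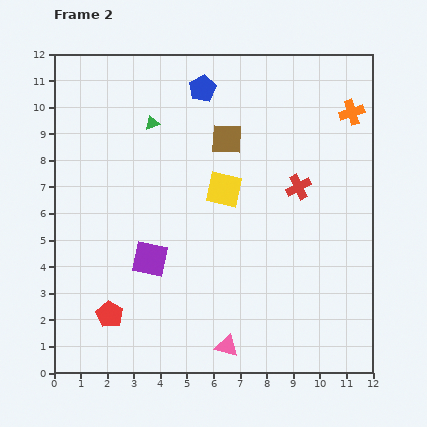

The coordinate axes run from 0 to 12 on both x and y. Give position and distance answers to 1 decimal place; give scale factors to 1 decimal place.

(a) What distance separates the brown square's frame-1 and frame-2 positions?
0.8

The brown square moved from (7.1, 9.4) to (6.5, 8.8), a distance of √(0.6² + 0.6²) ≈ 0.8.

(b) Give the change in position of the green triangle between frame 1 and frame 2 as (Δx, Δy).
(1.6, 4.3)

The green triangle was at (2.1, 5.1) in frame 1 and (3.7, 9.4) in frame 2.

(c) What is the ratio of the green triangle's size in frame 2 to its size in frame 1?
0.6×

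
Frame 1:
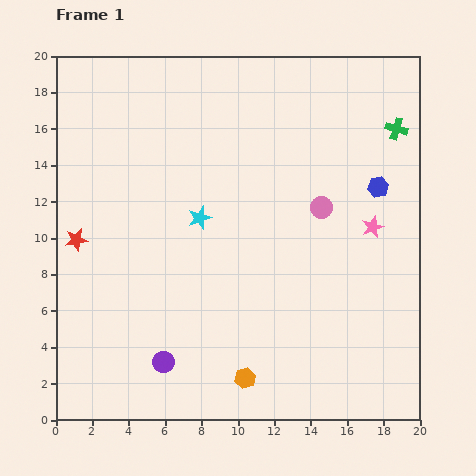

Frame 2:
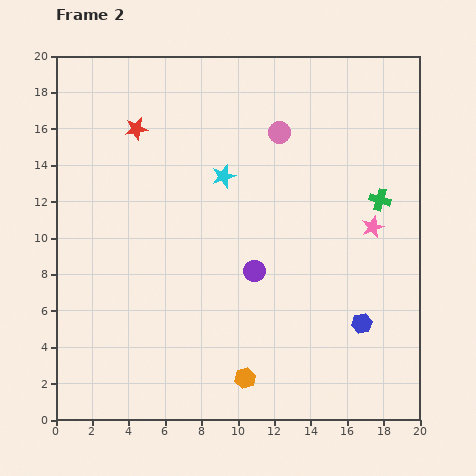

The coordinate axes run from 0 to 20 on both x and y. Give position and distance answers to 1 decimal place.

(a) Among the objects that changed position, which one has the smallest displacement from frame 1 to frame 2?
the cyan star

(moved 2.6)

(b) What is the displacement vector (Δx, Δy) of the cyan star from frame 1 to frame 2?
(1.3, 2.3)

The cyan star was at (7.9, 11.1) in frame 1 and (9.2, 13.4) in frame 2.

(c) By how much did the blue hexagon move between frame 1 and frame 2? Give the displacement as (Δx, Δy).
(-0.9, -7.5)

The blue hexagon was at (17.7, 12.8) in frame 1 and (16.8, 5.3) in frame 2.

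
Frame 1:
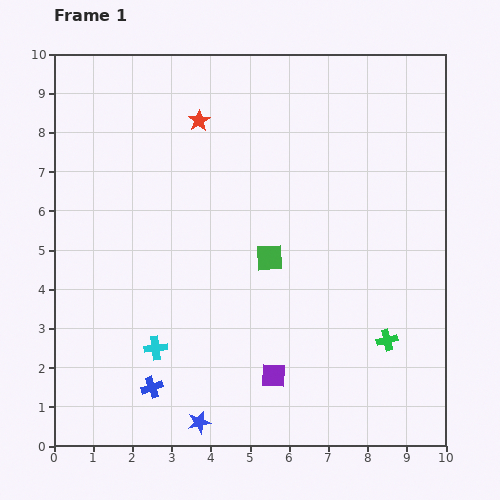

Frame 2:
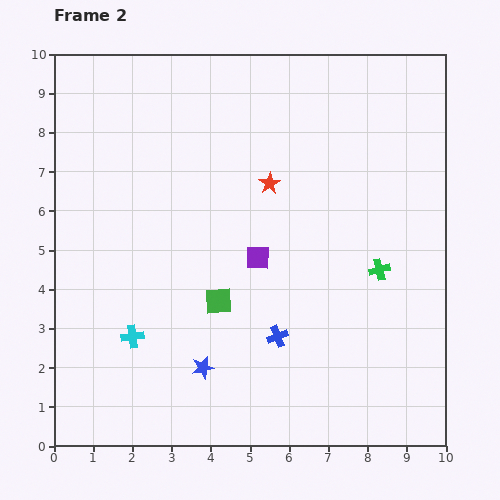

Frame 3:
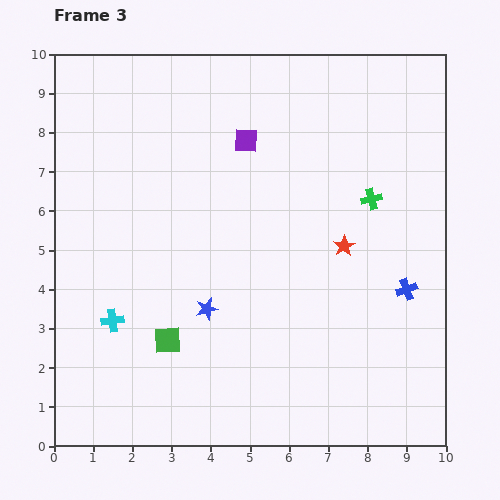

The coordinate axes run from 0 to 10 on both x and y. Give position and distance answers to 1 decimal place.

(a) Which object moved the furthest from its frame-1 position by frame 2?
the blue cross

(moved 3.5; next 3.0)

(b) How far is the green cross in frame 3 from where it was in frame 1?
3.6

The green cross moved from (8.5, 2.7) to (8.1, 6.3), a distance of √(0.4² + 3.6²) ≈ 3.6.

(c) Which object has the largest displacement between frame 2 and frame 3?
the blue cross

(moved 3.5; next 3.0)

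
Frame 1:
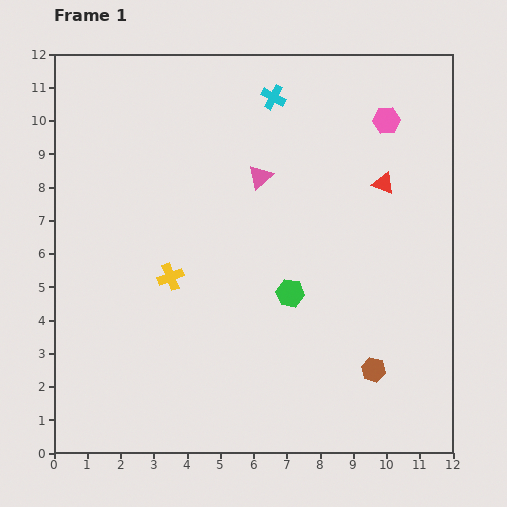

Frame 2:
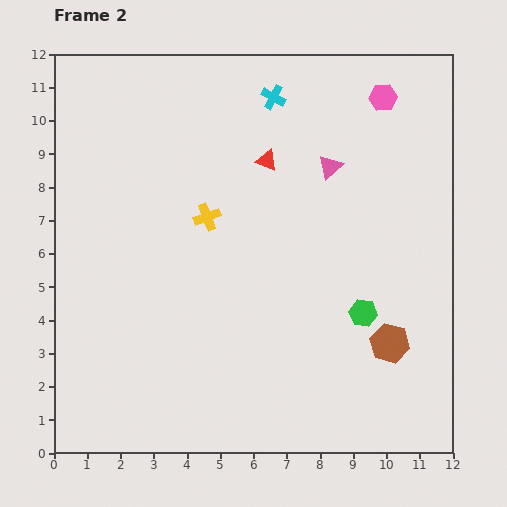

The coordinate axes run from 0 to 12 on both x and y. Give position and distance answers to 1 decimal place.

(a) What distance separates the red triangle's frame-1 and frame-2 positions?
3.6

The red triangle moved from (9.9, 8.1) to (6.4, 8.8), a distance of √(3.5² + 0.7²) ≈ 3.6.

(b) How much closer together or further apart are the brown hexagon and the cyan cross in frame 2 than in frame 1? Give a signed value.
-0.5

Distance in frame 1: 8.7. Distance in frame 2: 8.2.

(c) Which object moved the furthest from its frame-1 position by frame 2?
the red triangle

(moved 3.6; next 2.3)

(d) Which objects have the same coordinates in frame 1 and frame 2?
the cyan cross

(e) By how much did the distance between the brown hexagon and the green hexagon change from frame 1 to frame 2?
-2.2

Distance in frame 1: 3.4. Distance in frame 2: 1.2.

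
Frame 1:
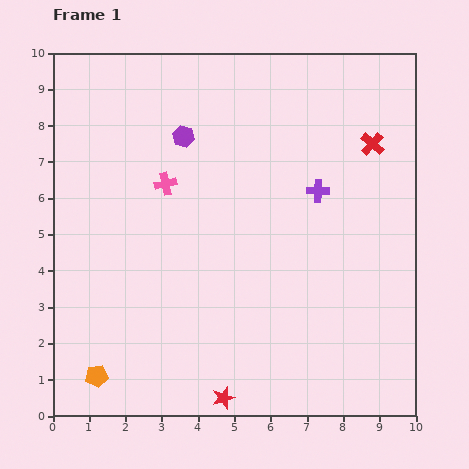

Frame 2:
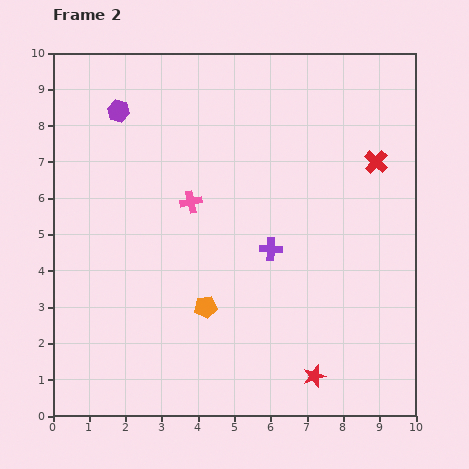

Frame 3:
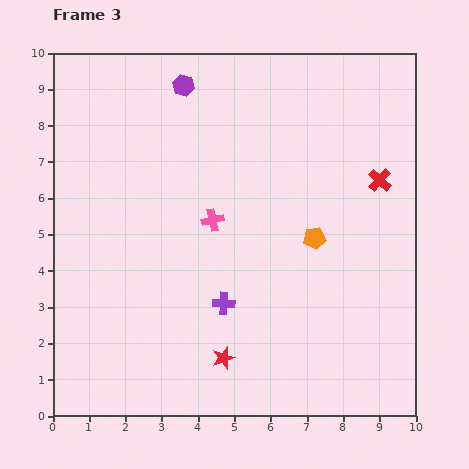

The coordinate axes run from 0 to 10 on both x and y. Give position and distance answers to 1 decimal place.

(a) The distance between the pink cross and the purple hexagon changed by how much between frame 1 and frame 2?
+1.8

Distance in frame 1: 1.4. Distance in frame 2: 3.2.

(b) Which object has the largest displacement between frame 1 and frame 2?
the orange pentagon

(moved 3.6; next 2.6)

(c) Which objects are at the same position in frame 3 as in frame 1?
none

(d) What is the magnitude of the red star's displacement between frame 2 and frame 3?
2.5

The red star moved from (7.2, 1.1) to (4.7, 1.6), a distance of √(2.5² + 0.5²) ≈ 2.5.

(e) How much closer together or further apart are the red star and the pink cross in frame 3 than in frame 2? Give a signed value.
-2.1

Distance in frame 2: 5.9. Distance in frame 3: 3.8.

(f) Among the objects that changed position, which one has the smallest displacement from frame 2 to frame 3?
the red cross

(moved 0.5)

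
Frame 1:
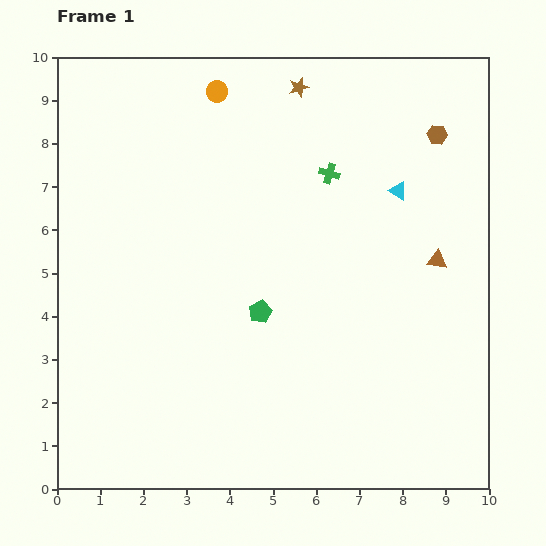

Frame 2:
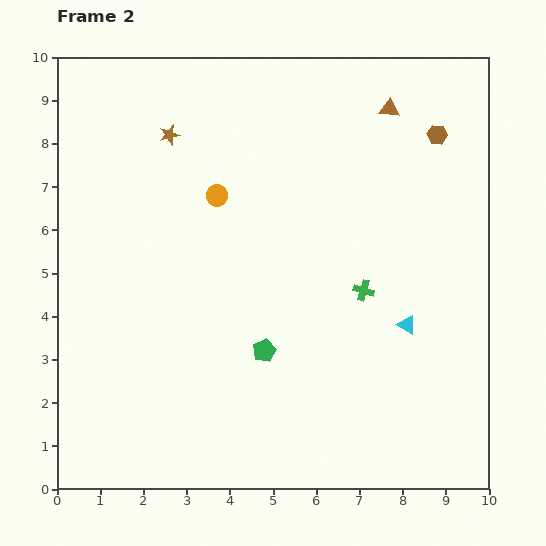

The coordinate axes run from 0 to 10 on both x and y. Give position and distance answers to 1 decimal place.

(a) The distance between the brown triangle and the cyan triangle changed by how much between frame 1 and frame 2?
+3.2

Distance in frame 1: 1.8. Distance in frame 2: 5.0.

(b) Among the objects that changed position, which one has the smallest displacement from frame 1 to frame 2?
the green pentagon

(moved 0.9)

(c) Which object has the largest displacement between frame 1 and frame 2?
the brown triangle

(moved 3.7; next 3.2)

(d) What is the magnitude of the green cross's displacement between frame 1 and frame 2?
2.8

The green cross moved from (6.3, 7.3) to (7.1, 4.6), a distance of √(0.8² + 2.7²) ≈ 2.8.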